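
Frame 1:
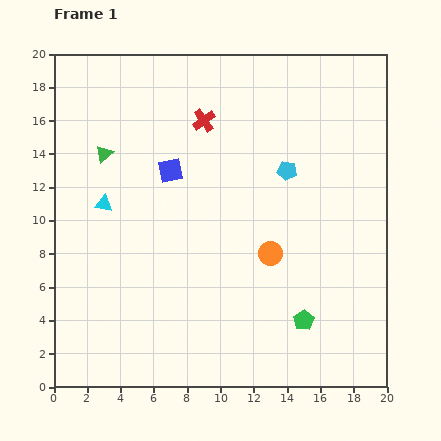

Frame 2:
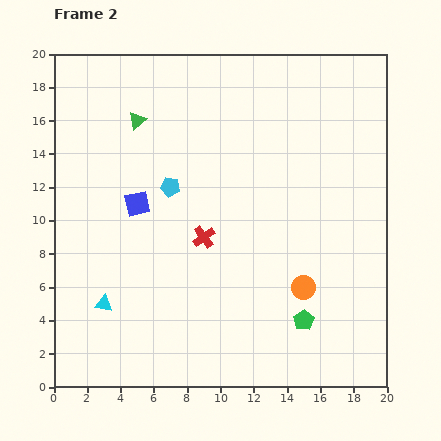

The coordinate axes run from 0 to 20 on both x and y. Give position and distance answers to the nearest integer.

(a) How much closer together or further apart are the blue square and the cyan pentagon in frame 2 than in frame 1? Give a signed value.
-5

Distance in frame 1: 7. Distance in frame 2: 2.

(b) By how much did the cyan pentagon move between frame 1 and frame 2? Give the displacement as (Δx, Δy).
(-7, -1)

The cyan pentagon was at (14, 13) in frame 1 and (7, 12) in frame 2.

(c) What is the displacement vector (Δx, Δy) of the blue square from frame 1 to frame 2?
(-2, -2)

The blue square was at (7, 13) in frame 1 and (5, 11) in frame 2.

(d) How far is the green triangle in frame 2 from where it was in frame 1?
3

The green triangle moved from (3, 14) to (5, 16), a distance of √(2² + 2²) ≈ 3.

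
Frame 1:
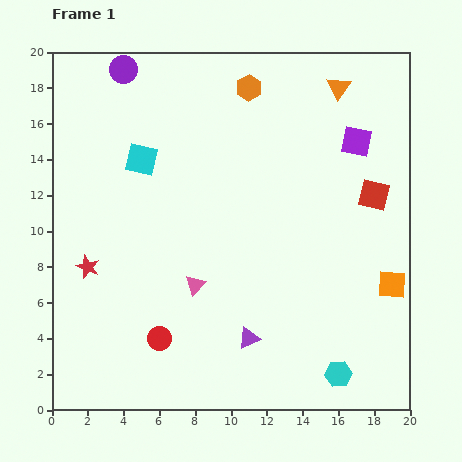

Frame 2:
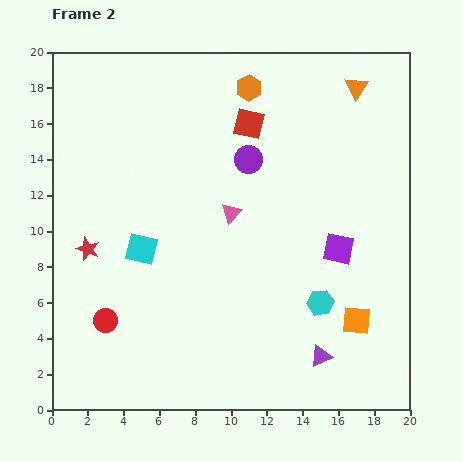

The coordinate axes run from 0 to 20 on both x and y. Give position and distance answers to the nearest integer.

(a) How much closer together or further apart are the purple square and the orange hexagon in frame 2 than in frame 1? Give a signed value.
+3

Distance in frame 1: 7. Distance in frame 2: 10.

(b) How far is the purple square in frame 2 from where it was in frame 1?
6

The purple square moved from (17, 15) to (16, 9), a distance of √(1² + 6²) ≈ 6.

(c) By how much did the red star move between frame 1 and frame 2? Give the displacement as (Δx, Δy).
(0, 1)

The red star was at (2, 8) in frame 1 and (2, 9) in frame 2.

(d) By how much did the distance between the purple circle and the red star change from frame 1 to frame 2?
-1

Distance in frame 1: 11. Distance in frame 2: 10.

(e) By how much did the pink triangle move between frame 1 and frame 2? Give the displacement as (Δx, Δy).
(2, 4)

The pink triangle was at (8, 7) in frame 1 and (10, 11) in frame 2.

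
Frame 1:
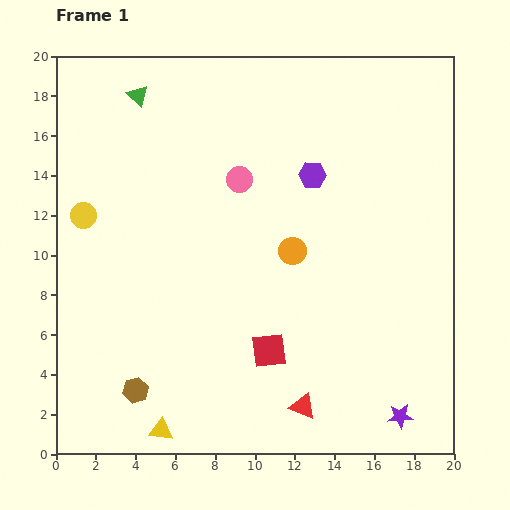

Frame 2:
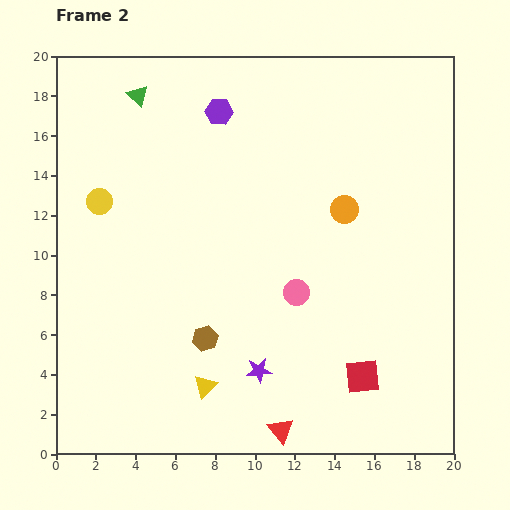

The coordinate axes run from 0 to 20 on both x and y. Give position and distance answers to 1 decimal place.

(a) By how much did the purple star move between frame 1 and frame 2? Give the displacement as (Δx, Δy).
(-7.1, 2.3)

The purple star was at (17.3, 1.9) in frame 1 and (10.2, 4.2) in frame 2.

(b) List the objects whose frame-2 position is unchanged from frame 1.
the green triangle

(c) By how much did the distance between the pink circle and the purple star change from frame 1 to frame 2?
-10.1

Distance in frame 1: 14.4. Distance in frame 2: 4.3.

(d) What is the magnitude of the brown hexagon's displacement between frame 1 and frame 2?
4.4

The brown hexagon moved from (4.0, 3.2) to (7.5, 5.8), a distance of √(3.5² + 2.6²) ≈ 4.4.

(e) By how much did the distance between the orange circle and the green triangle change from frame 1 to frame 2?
+0.9

Distance in frame 1: 11.0. Distance in frame 2: 11.9.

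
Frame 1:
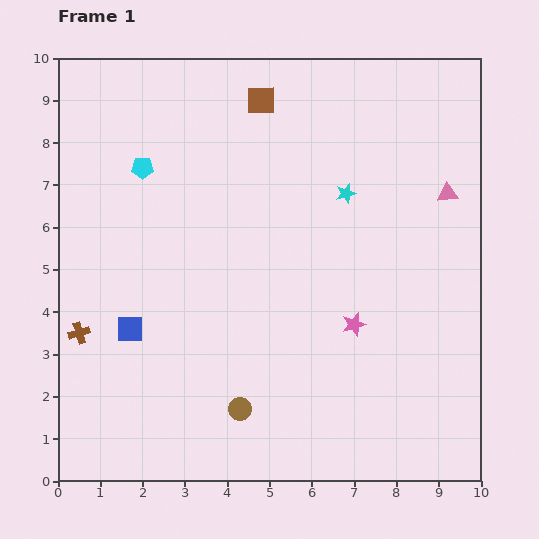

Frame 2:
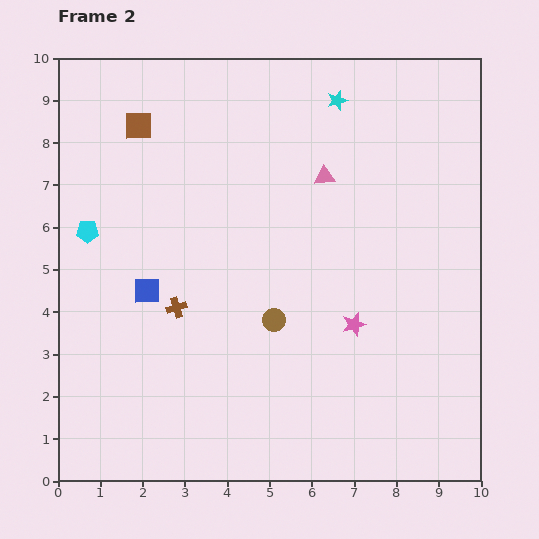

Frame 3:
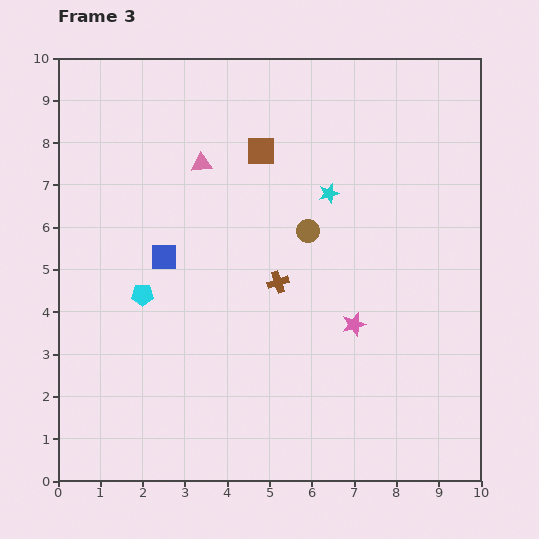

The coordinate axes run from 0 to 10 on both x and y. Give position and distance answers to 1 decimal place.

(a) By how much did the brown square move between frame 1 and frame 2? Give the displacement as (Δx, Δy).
(-2.9, -0.6)

The brown square was at (4.8, 9.0) in frame 1 and (1.9, 8.4) in frame 2.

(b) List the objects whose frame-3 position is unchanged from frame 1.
the pink star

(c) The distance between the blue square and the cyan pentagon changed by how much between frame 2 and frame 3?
-1.0

Distance in frame 2: 2.0. Distance in frame 3: 1.0.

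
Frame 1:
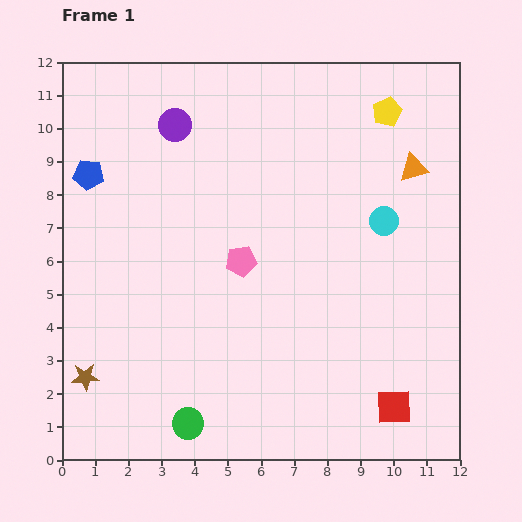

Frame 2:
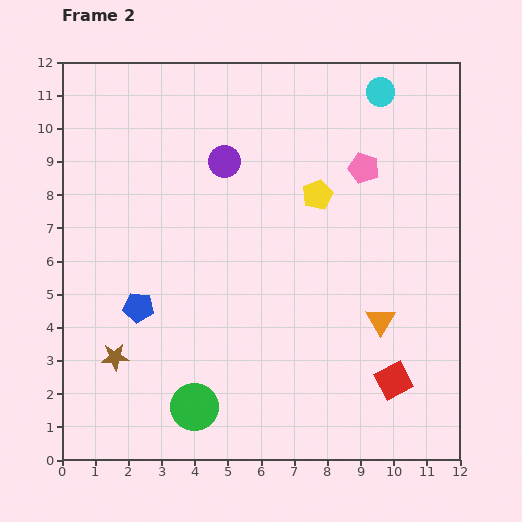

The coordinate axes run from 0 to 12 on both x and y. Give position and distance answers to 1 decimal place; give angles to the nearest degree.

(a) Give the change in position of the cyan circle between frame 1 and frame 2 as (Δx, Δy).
(-0.1, 3.9)

The cyan circle was at (9.7, 7.2) in frame 1 and (9.6, 11.1) in frame 2.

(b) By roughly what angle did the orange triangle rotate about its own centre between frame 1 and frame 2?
44° counter-clockwise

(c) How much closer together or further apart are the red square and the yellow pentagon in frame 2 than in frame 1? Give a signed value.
-2.8

Distance in frame 1: 8.9. Distance in frame 2: 6.1.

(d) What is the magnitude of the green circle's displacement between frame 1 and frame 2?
0.5

The green circle moved from (3.8, 1.1) to (4.0, 1.6), a distance of √(0.2² + 0.5²) ≈ 0.5.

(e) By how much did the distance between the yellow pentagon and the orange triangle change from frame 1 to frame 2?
+2.3

Distance in frame 1: 1.9. Distance in frame 2: 4.2.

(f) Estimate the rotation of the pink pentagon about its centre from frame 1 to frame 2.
27° clockwise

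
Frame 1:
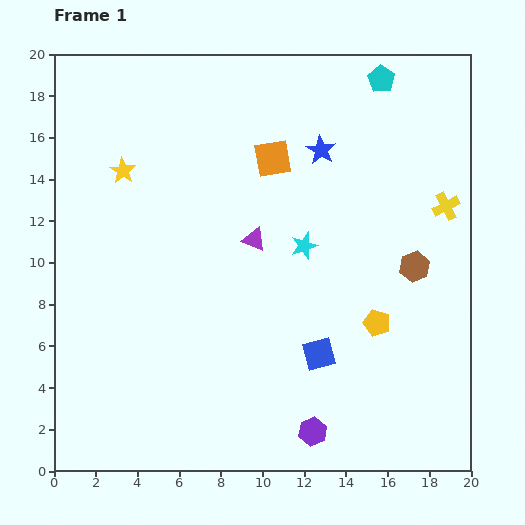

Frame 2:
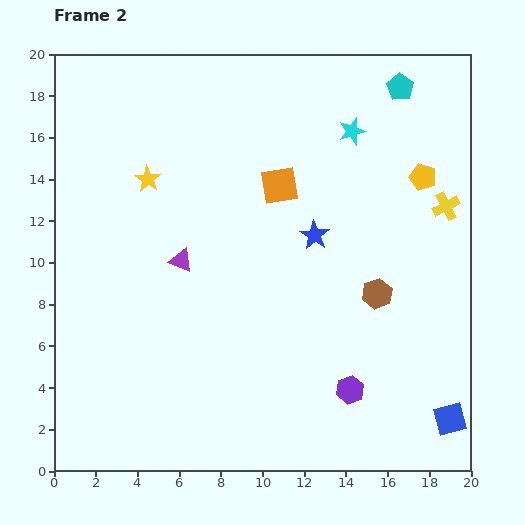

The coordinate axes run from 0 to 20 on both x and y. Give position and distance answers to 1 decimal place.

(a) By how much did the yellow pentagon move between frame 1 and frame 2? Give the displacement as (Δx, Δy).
(2.2, 7.0)

The yellow pentagon was at (15.5, 7.1) in frame 1 and (17.7, 14.1) in frame 2.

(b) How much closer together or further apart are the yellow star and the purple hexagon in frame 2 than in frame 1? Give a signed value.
-1.5

Distance in frame 1: 15.5. Distance in frame 2: 14.0.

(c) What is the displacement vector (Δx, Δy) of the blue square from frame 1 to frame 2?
(6.3, -3.1)

The blue square was at (12.7, 5.6) in frame 1 and (19.0, 2.5) in frame 2.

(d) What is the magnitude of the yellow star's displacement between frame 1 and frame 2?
1.3

The yellow star moved from (3.3, 14.4) to (4.5, 14.0), a distance of √(1.2² + 0.4²) ≈ 1.3.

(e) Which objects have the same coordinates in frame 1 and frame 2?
the yellow cross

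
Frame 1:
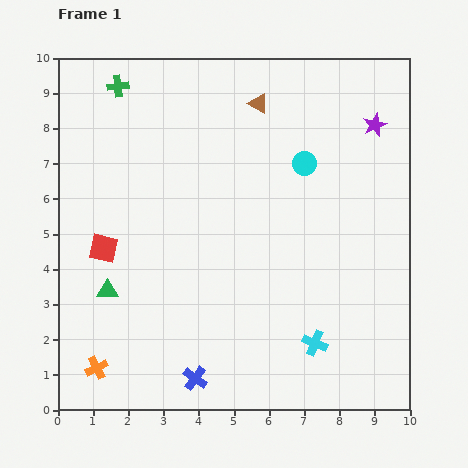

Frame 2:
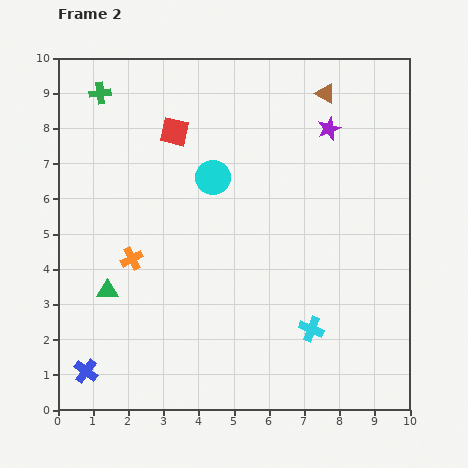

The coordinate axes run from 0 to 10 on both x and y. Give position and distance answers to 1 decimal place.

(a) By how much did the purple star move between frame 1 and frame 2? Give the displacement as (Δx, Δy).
(-1.3, -0.1)

The purple star was at (9.0, 8.1) in frame 1 and (7.7, 8.0) in frame 2.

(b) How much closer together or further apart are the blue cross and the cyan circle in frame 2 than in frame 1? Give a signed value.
-0.2

Distance in frame 1: 6.8. Distance in frame 2: 6.6.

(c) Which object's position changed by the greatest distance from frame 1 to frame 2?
the red square

(moved 3.9; next 3.3)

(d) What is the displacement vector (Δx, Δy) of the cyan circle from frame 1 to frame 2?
(-2.6, -0.4)

The cyan circle was at (7.0, 7.0) in frame 1 and (4.4, 6.6) in frame 2.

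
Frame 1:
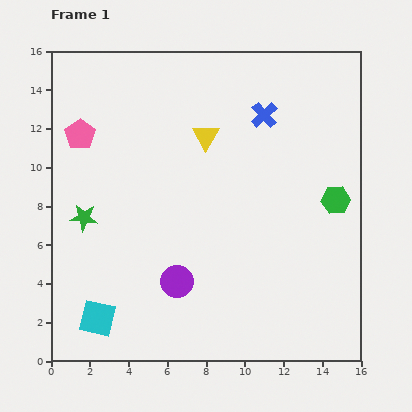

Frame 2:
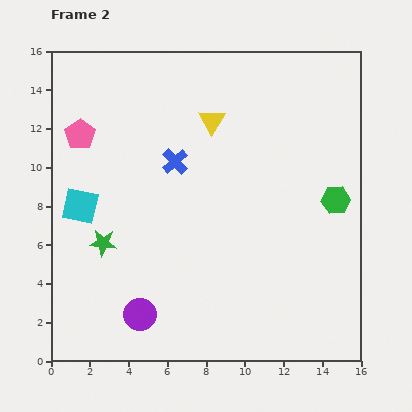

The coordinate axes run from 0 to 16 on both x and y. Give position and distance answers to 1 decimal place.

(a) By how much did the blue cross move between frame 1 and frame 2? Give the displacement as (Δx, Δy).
(-4.6, -2.4)

The blue cross was at (11.0, 12.7) in frame 1 and (6.4, 10.3) in frame 2.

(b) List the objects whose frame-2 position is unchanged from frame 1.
the pink pentagon, the green hexagon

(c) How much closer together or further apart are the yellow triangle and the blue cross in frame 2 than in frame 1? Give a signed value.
-0.4

Distance in frame 1: 3.2. Distance in frame 2: 2.8.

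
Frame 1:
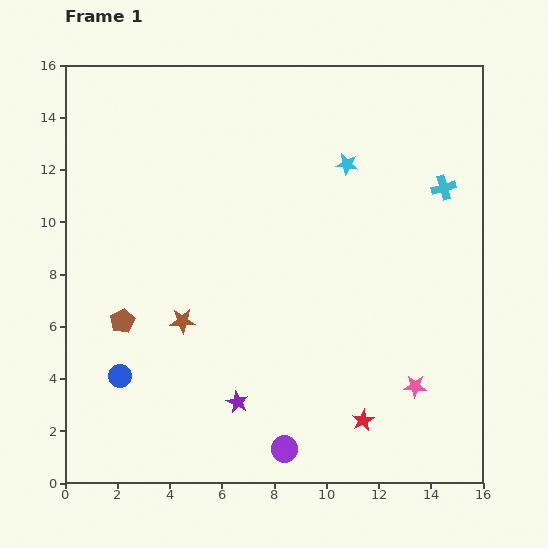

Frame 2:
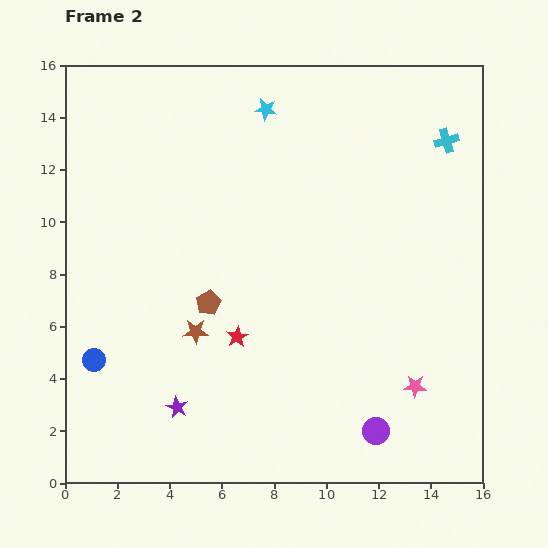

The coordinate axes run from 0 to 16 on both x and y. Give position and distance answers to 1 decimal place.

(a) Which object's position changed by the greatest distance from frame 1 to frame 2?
the red star

(moved 5.8; next 3.7)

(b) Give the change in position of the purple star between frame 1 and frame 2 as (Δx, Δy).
(-2.3, -0.2)

The purple star was at (6.6, 3.1) in frame 1 and (4.3, 2.9) in frame 2.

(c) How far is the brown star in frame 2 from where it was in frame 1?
0.6

The brown star moved from (4.5, 6.2) to (5.0, 5.8), a distance of √(0.5² + 0.4²) ≈ 0.6.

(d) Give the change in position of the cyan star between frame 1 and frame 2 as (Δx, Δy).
(-3.1, 2.1)

The cyan star was at (10.8, 12.2) in frame 1 and (7.7, 14.3) in frame 2.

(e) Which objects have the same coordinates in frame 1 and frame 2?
the pink star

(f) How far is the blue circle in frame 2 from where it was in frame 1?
1.2

The blue circle moved from (2.1, 4.1) to (1.1, 4.7), a distance of √(1.0² + 0.6²) ≈ 1.2.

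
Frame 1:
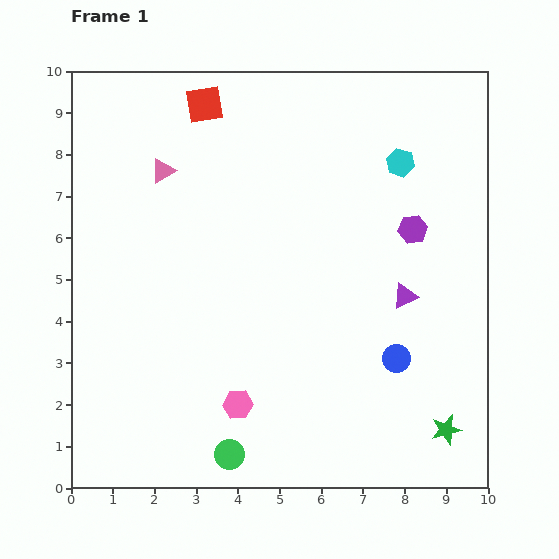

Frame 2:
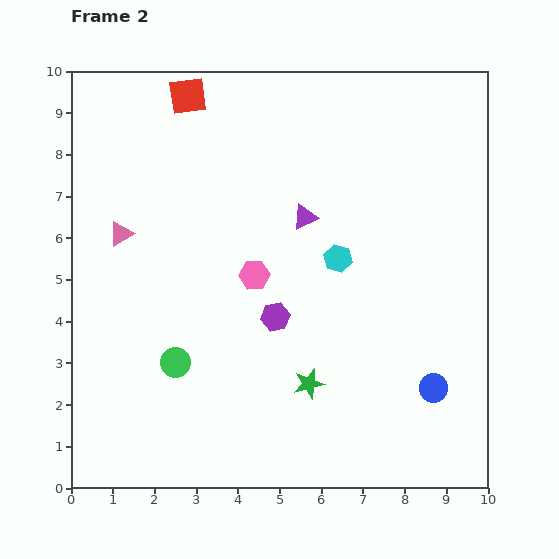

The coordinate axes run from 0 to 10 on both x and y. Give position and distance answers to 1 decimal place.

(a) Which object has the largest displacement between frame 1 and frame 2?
the purple hexagon

(moved 3.9; next 3.5)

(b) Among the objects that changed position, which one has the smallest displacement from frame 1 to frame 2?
the red square

(moved 0.4)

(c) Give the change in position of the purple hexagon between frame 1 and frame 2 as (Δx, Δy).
(-3.3, -2.1)

The purple hexagon was at (8.2, 6.2) in frame 1 and (4.9, 4.1) in frame 2.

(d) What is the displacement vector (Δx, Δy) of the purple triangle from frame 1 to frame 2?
(-2.4, 1.9)

The purple triangle was at (8.0, 4.6) in frame 1 and (5.6, 6.5) in frame 2.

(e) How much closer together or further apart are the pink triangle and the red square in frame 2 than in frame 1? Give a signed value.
+1.8

Distance in frame 1: 1.9. Distance in frame 2: 3.7.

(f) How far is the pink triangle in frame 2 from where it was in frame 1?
1.8

The pink triangle moved from (2.2, 7.6) to (1.2, 6.1), a distance of √(1.0² + 1.5²) ≈ 1.8.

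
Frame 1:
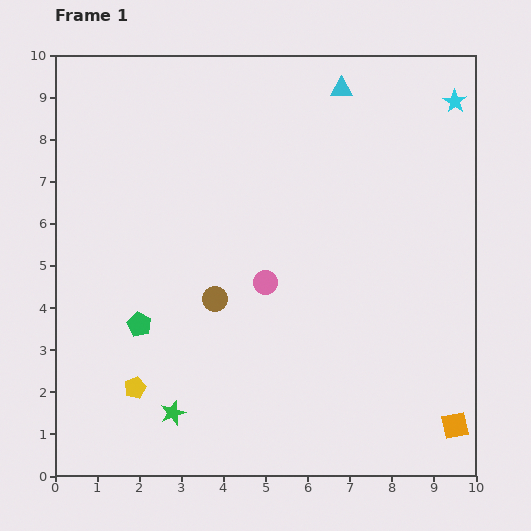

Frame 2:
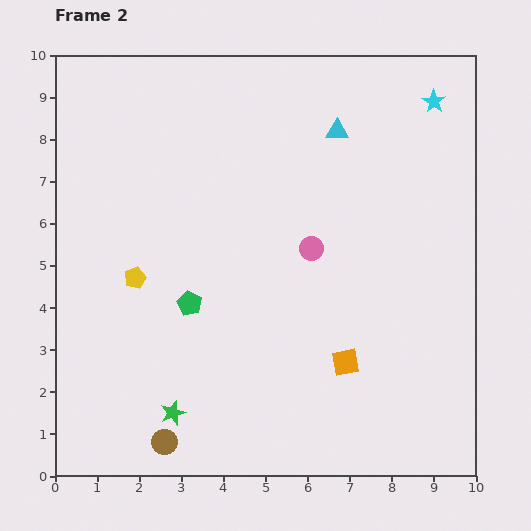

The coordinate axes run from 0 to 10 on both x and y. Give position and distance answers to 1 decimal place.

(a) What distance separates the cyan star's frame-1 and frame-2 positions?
0.5

The cyan star moved from (9.5, 8.9) to (9.0, 8.9), a distance of √(0.5² + 0.0²) ≈ 0.5.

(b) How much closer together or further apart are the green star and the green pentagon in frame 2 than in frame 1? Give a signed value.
+0.4

Distance in frame 1: 2.2. Distance in frame 2: 2.6.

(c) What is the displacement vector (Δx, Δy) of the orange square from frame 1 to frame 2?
(-2.6, 1.5)

The orange square was at (9.5, 1.2) in frame 1 and (6.9, 2.7) in frame 2.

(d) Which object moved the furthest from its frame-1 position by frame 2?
the brown circle

(moved 3.6; next 3.0)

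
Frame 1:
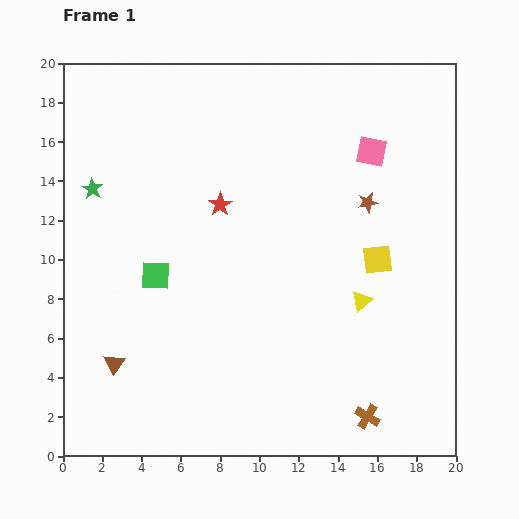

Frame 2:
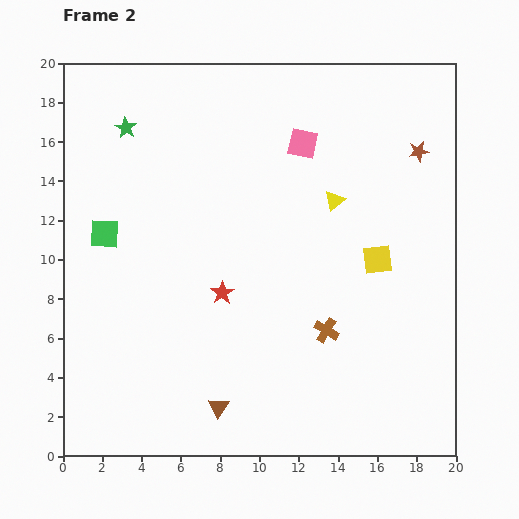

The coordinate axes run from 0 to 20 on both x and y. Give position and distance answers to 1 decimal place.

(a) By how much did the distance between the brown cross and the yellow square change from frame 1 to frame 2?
-3.6

Distance in frame 1: 8.0. Distance in frame 2: 4.4.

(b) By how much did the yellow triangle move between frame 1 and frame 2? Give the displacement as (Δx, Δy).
(-1.4, 5.1)

The yellow triangle was at (15.2, 7.9) in frame 1 and (13.8, 13.0) in frame 2.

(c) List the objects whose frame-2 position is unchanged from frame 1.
the yellow square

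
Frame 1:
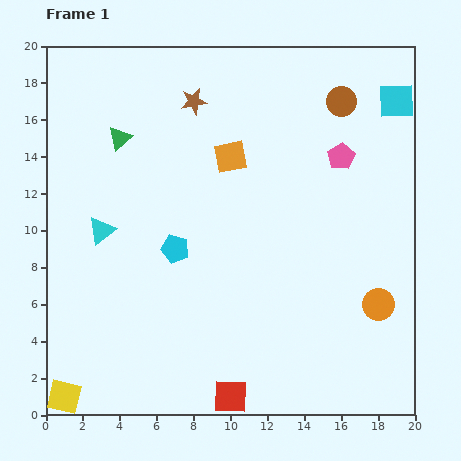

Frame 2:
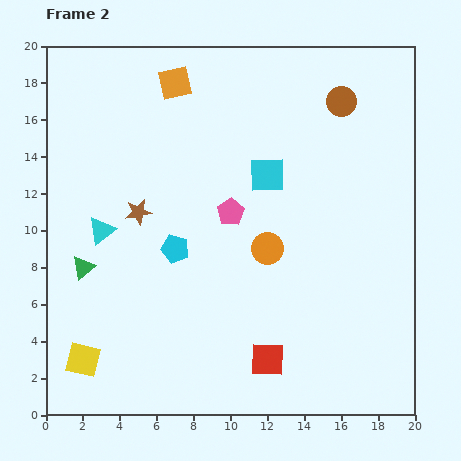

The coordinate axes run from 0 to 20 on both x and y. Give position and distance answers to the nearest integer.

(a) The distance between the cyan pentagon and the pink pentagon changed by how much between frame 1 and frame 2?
-6

Distance in frame 1: 10. Distance in frame 2: 4.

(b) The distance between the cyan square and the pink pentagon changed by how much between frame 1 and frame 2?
-1

Distance in frame 1: 4. Distance in frame 2: 3.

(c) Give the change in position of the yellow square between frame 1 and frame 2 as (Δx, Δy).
(1, 2)

The yellow square was at (1, 1) in frame 1 and (2, 3) in frame 2.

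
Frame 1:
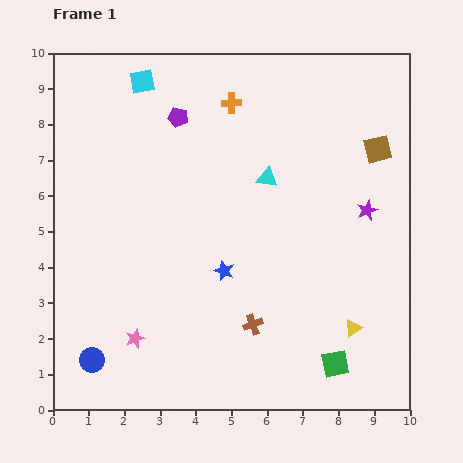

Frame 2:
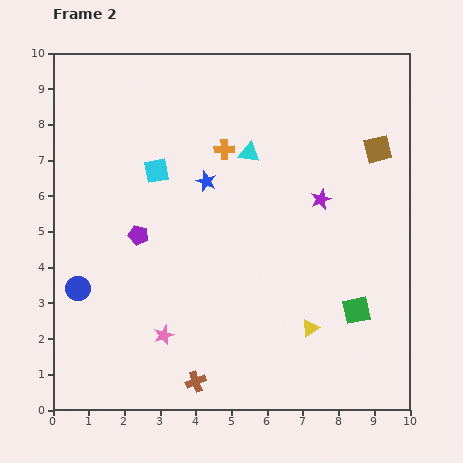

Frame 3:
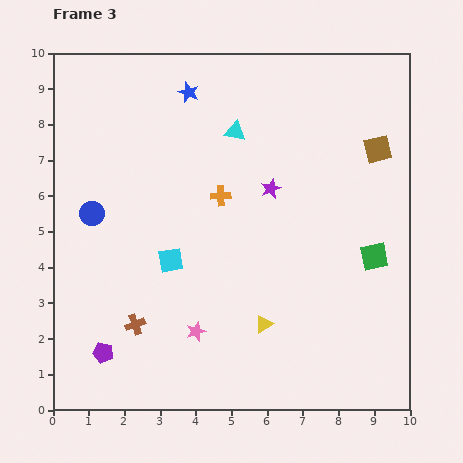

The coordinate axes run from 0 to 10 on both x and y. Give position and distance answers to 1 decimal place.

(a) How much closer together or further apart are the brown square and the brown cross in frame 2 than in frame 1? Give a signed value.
+2.3

Distance in frame 1: 6.0. Distance in frame 2: 8.3.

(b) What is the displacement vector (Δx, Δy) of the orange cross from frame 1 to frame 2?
(-0.2, -1.3)

The orange cross was at (5.0, 8.6) in frame 1 and (4.8, 7.3) in frame 2.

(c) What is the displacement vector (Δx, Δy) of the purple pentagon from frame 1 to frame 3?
(-2.1, -6.6)

The purple pentagon was at (3.5, 8.2) in frame 1 and (1.4, 1.6) in frame 3.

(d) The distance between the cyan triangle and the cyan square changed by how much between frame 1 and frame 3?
-0.4

Distance in frame 1: 4.4. Distance in frame 3: 4.0.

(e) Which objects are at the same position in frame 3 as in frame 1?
the brown square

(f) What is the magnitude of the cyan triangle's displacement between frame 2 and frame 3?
0.7

The cyan triangle moved from (5.5, 7.2) to (5.1, 7.8), a distance of √(0.4² + 0.6²) ≈ 0.7.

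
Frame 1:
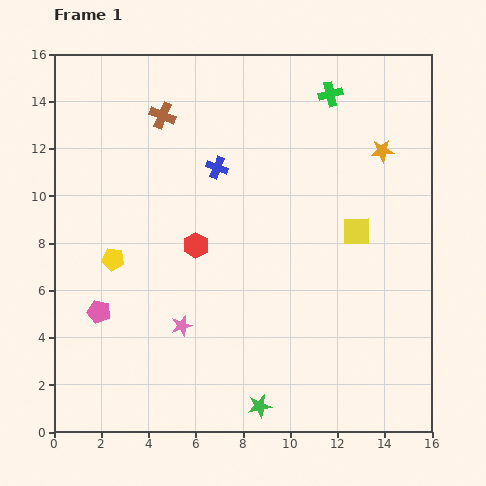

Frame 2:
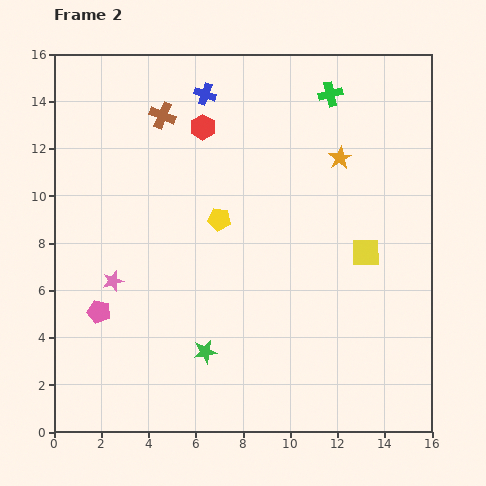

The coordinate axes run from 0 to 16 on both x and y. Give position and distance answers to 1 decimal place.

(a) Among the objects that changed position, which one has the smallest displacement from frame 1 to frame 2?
the yellow square

(moved 1.0)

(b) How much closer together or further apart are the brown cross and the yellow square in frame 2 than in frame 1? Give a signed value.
+0.8

Distance in frame 1: 9.6. Distance in frame 2: 10.4.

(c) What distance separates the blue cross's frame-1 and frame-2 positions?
3.1

The blue cross moved from (6.9, 11.2) to (6.4, 14.3), a distance of √(0.5² + 3.1²) ≈ 3.1.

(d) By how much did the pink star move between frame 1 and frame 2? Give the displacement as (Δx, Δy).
(-2.9, 1.9)

The pink star was at (5.4, 4.5) in frame 1 and (2.5, 6.4) in frame 2.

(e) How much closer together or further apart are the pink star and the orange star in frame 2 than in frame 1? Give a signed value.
-0.4

Distance in frame 1: 11.3. Distance in frame 2: 10.9.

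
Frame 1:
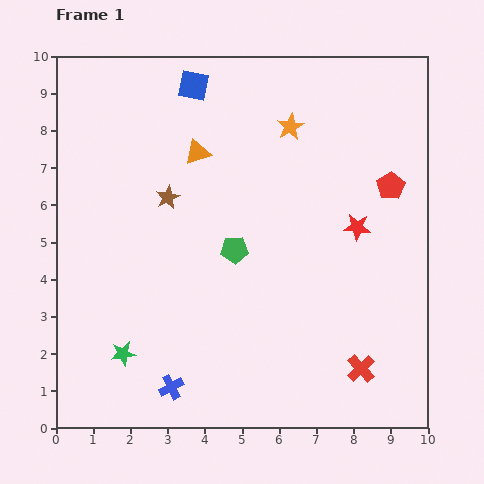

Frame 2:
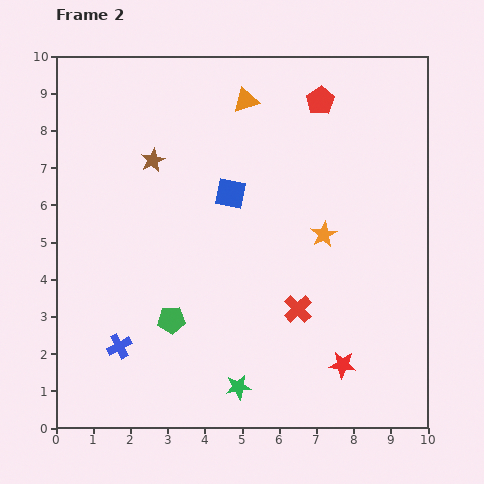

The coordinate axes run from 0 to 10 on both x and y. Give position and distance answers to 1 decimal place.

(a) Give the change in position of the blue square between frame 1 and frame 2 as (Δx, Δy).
(1.0, -2.9)

The blue square was at (3.7, 9.2) in frame 1 and (4.7, 6.3) in frame 2.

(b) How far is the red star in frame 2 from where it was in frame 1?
3.7

The red star moved from (8.1, 5.4) to (7.7, 1.7), a distance of √(0.4² + 3.7²) ≈ 3.7.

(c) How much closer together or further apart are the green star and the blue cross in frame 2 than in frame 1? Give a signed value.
+1.8

Distance in frame 1: 1.6. Distance in frame 2: 3.4.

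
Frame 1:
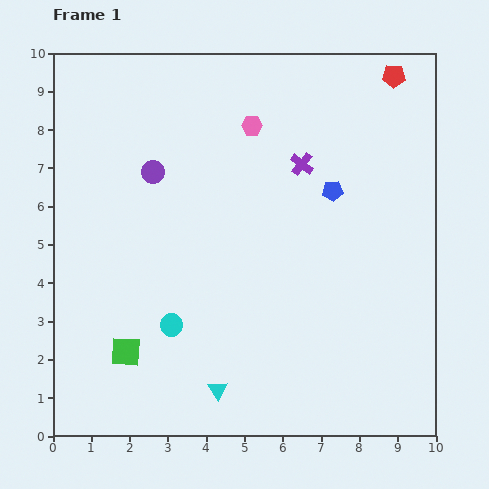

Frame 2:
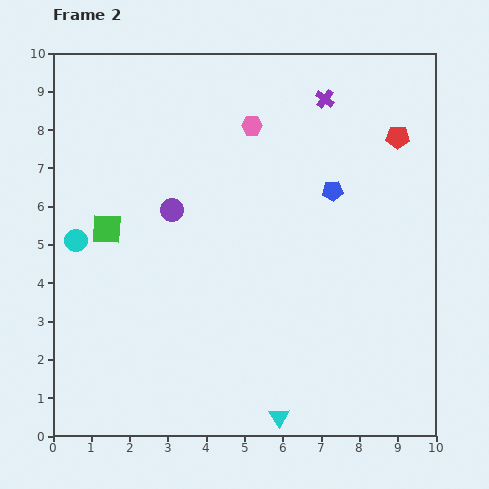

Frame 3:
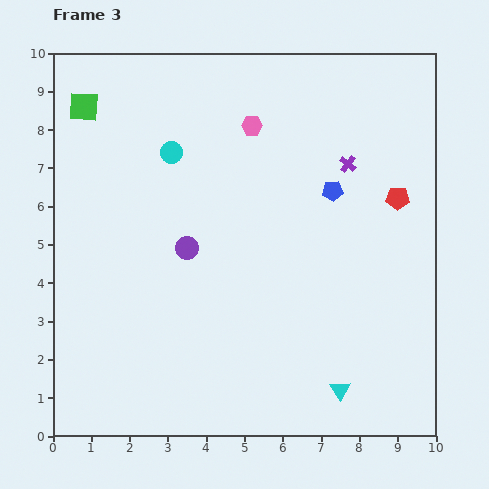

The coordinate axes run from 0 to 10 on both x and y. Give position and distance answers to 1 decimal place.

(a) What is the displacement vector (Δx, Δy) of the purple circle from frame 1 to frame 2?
(0.5, -1.0)

The purple circle was at (2.6, 6.9) in frame 1 and (3.1, 5.9) in frame 2.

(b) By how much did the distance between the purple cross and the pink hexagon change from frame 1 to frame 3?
+1.1

Distance in frame 1: 1.6. Distance in frame 3: 2.7.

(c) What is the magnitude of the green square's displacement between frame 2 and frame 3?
3.3

The green square moved from (1.4, 5.4) to (0.8, 8.6), a distance of √(0.6² + 3.2²) ≈ 3.3.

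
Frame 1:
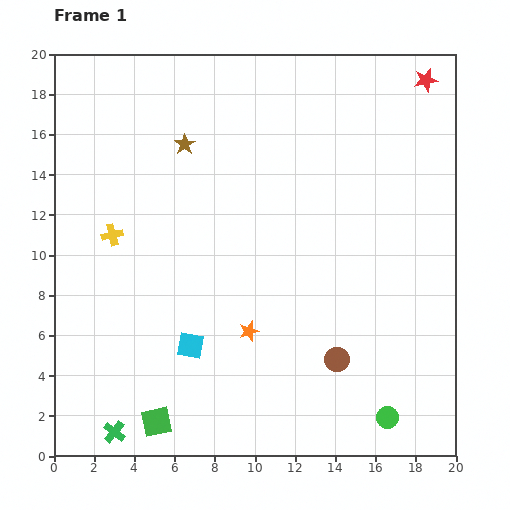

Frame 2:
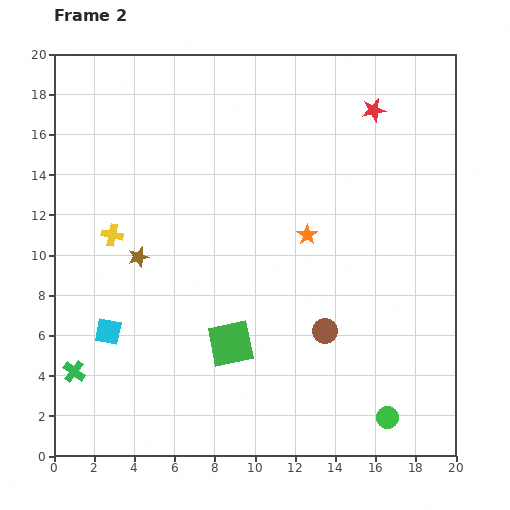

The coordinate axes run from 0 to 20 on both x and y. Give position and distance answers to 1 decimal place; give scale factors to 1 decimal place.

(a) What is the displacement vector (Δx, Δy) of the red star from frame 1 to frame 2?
(-2.6, -1.5)

The red star was at (18.5, 18.7) in frame 1 and (15.9, 17.2) in frame 2.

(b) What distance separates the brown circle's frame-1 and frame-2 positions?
1.5

The brown circle moved from (14.1, 4.8) to (13.5, 6.2), a distance of √(0.6² + 1.4²) ≈ 1.5.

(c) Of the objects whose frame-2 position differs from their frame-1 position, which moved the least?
the brown circle

(moved 1.5)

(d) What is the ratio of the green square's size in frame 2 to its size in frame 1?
1.5×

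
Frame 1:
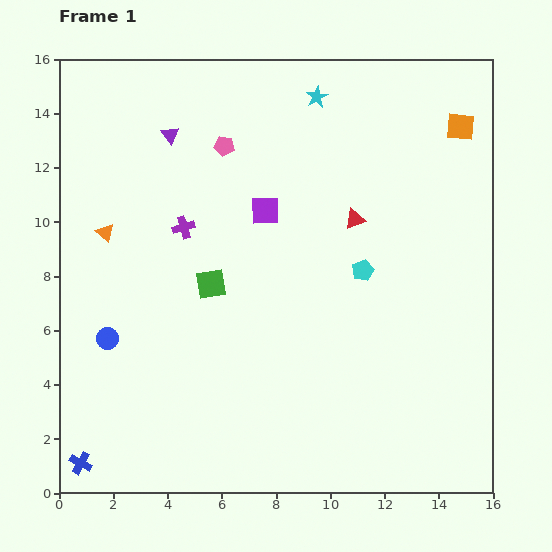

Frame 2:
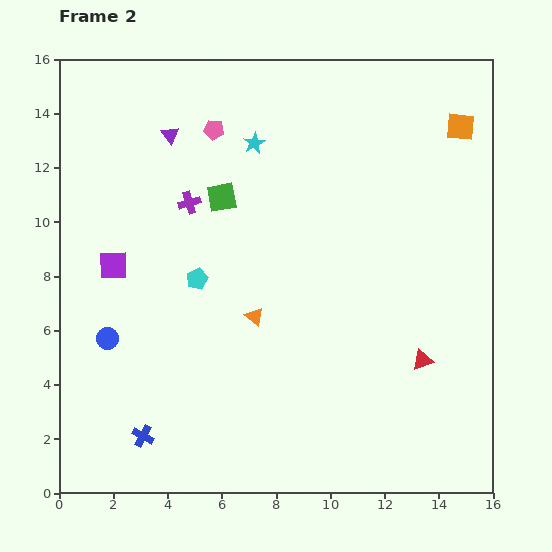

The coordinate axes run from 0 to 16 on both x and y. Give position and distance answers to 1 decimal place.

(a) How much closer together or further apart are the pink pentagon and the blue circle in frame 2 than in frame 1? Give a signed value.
+0.3

Distance in frame 1: 8.3. Distance in frame 2: 8.6.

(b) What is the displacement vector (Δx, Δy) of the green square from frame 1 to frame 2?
(0.4, 3.2)

The green square was at (5.6, 7.7) in frame 1 and (6.0, 10.9) in frame 2.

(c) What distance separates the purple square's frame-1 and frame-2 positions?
5.9

The purple square moved from (7.6, 10.4) to (2.0, 8.4), a distance of √(5.6² + 2.0²) ≈ 5.9.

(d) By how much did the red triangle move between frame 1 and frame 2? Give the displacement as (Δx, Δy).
(2.5, -5.2)

The red triangle was at (10.9, 10.1) in frame 1 and (13.4, 4.9) in frame 2.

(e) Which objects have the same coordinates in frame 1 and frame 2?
the blue circle, the purple triangle, the orange square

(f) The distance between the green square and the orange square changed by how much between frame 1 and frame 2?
-1.7

Distance in frame 1: 10.9. Distance in frame 2: 9.2.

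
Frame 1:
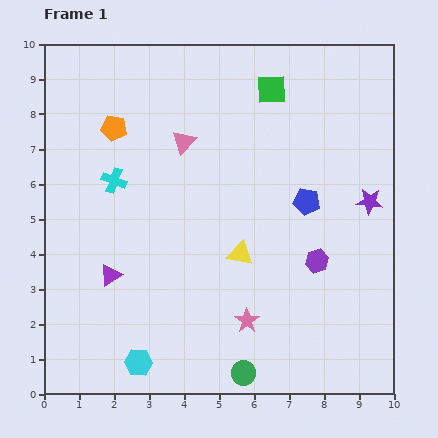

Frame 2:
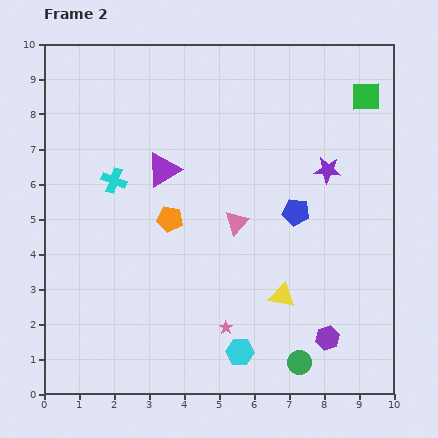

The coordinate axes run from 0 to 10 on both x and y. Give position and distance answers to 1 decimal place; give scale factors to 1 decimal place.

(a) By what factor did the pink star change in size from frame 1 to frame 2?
0.6×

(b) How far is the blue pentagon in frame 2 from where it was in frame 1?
0.4

The blue pentagon moved from (7.5, 5.5) to (7.2, 5.2), a distance of √(0.3² + 0.3²) ≈ 0.4.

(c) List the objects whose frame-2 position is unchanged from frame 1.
the cyan cross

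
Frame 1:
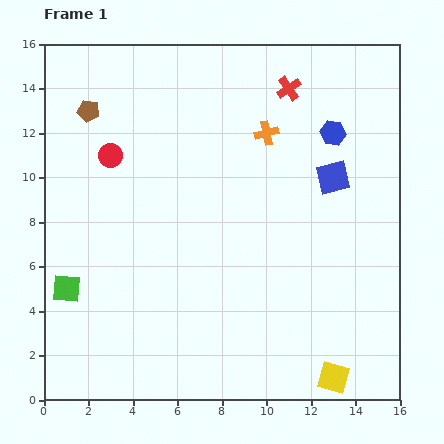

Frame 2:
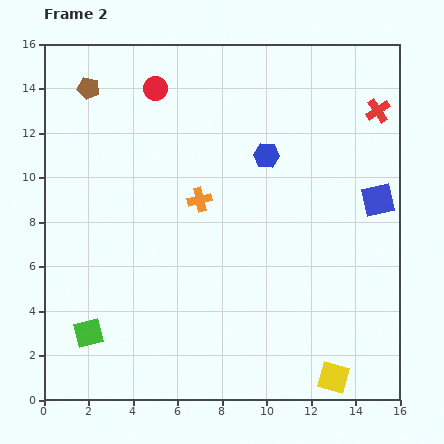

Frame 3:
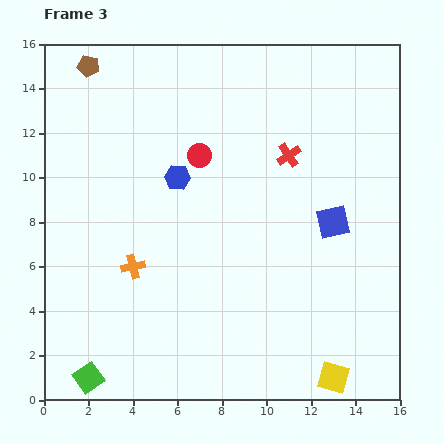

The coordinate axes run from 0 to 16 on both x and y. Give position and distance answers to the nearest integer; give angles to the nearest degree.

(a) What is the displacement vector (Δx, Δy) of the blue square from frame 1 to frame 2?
(2, -1)

The blue square was at (13, 10) in frame 1 and (15, 9) in frame 2.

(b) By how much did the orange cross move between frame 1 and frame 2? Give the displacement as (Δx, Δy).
(-3, -3)

The orange cross was at (10, 12) in frame 1 and (7, 9) in frame 2.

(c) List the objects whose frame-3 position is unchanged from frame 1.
the yellow square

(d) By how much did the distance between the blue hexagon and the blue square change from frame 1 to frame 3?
+5

Distance in frame 1: 2. Distance in frame 3: 7.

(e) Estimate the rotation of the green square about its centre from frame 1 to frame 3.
39° counter-clockwise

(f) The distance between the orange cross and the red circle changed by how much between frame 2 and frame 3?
+1

Distance in frame 2: 5. Distance in frame 3: 6.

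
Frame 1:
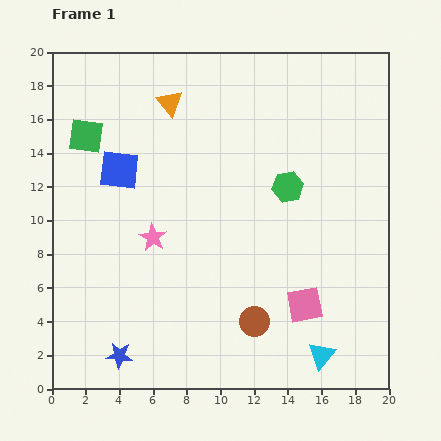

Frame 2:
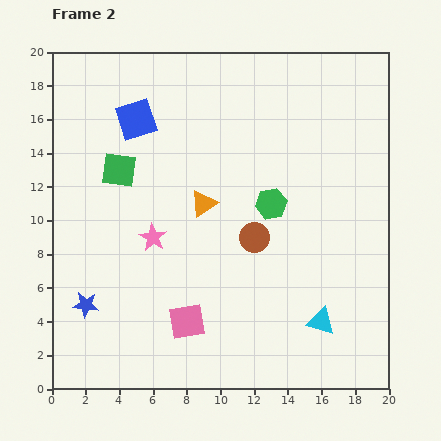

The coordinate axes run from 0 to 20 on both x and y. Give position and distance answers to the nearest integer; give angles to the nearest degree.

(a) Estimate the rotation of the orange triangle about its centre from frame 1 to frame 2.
36° clockwise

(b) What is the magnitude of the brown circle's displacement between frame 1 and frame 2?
5

The brown circle moved from (12, 4) to (12, 9), a distance of √(0² + 5²) ≈ 5.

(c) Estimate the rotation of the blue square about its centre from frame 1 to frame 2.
24° counter-clockwise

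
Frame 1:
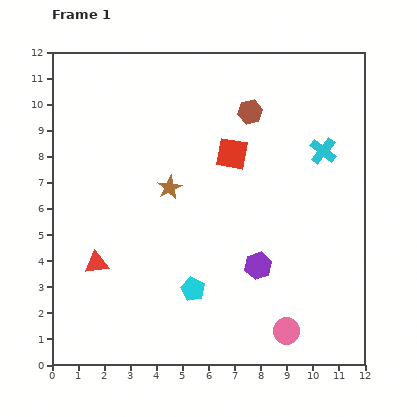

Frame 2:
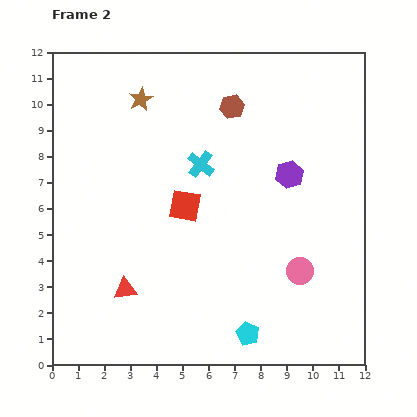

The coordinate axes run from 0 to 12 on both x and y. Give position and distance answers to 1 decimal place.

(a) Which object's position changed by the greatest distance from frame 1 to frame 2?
the cyan cross

(moved 4.7; next 3.7)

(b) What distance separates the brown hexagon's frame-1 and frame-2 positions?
0.7

The brown hexagon moved from (7.6, 9.7) to (6.9, 9.9), a distance of √(0.7² + 0.2²) ≈ 0.7.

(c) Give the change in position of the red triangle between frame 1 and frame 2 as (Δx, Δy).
(1.1, -1.0)

The red triangle was at (1.7, 3.9) in frame 1 and (2.8, 2.9) in frame 2.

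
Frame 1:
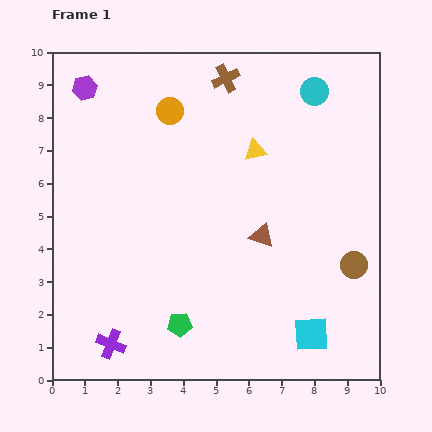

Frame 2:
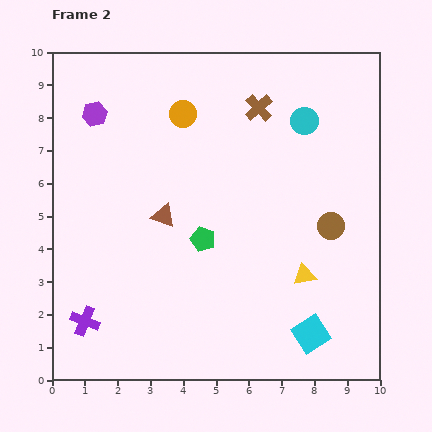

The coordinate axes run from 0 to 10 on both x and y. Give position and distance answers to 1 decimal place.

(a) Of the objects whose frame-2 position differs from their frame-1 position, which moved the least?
the orange circle

(moved 0.4)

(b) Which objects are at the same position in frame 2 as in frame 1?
the cyan square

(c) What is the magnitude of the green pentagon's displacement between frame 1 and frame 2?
2.7

The green pentagon moved from (3.9, 1.7) to (4.6, 4.3), a distance of √(0.7² + 2.6²) ≈ 2.7.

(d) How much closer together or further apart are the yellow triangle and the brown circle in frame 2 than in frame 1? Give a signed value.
-2.9

Distance in frame 1: 4.6. Distance in frame 2: 1.7.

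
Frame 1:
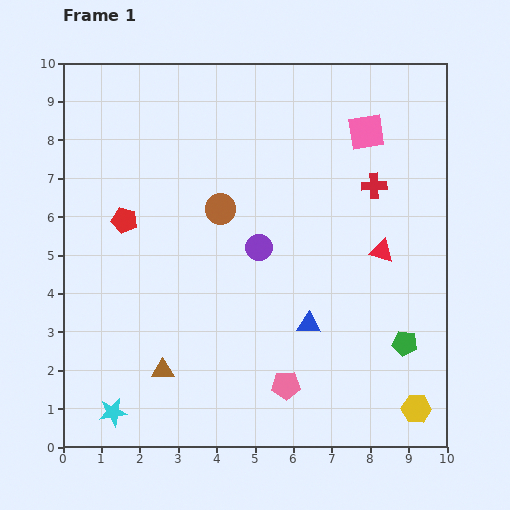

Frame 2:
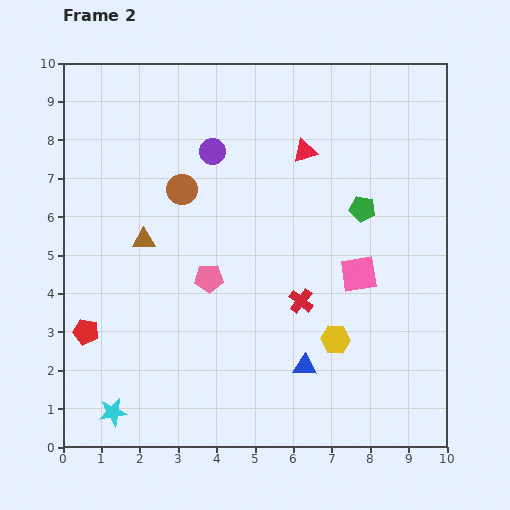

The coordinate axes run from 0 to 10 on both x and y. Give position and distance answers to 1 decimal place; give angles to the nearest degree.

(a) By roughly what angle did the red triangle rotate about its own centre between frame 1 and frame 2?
32° counter-clockwise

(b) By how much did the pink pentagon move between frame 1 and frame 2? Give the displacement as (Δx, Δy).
(-2.0, 2.8)

The pink pentagon was at (5.8, 1.6) in frame 1 and (3.8, 4.4) in frame 2.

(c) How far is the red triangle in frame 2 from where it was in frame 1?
3.3

The red triangle moved from (8.3, 5.1) to (6.3, 7.7), a distance of √(2.0² + 2.6²) ≈ 3.3.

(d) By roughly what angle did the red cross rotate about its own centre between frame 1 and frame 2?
39° clockwise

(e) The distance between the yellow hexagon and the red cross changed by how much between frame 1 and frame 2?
-4.6

Distance in frame 1: 5.9. Distance in frame 2: 1.3.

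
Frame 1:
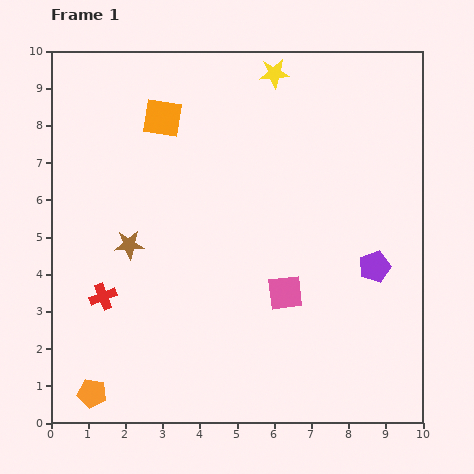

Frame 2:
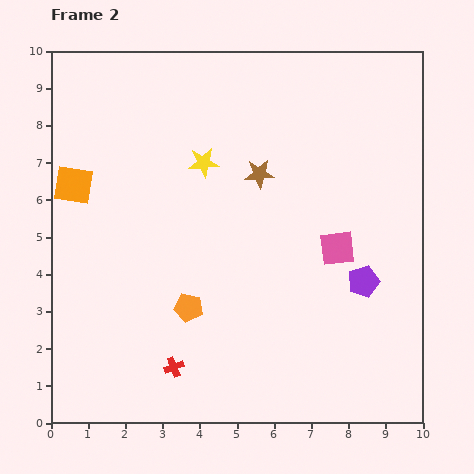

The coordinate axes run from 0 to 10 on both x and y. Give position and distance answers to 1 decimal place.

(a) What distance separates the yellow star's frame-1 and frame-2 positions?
3.1

The yellow star moved from (6.0, 9.4) to (4.1, 7.0), a distance of √(1.9² + 2.4²) ≈ 3.1.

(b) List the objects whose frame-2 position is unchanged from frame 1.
none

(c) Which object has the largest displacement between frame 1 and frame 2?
the brown star

(moved 4.0; next 3.5)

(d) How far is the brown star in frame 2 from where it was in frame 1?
4.0

The brown star moved from (2.1, 4.8) to (5.6, 6.7), a distance of √(3.5² + 1.9²) ≈ 4.0.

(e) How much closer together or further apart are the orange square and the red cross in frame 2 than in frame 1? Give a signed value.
+0.5

Distance in frame 1: 5.1. Distance in frame 2: 5.6.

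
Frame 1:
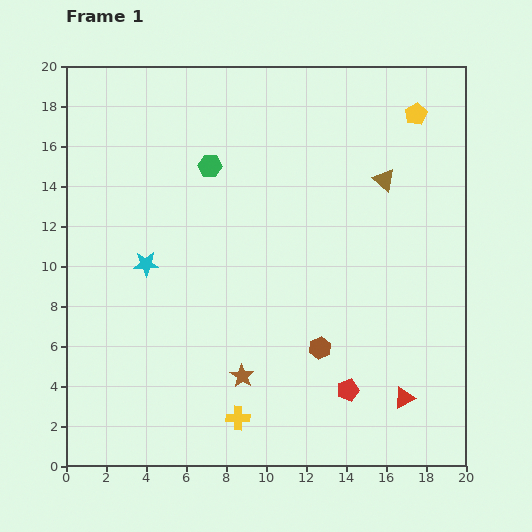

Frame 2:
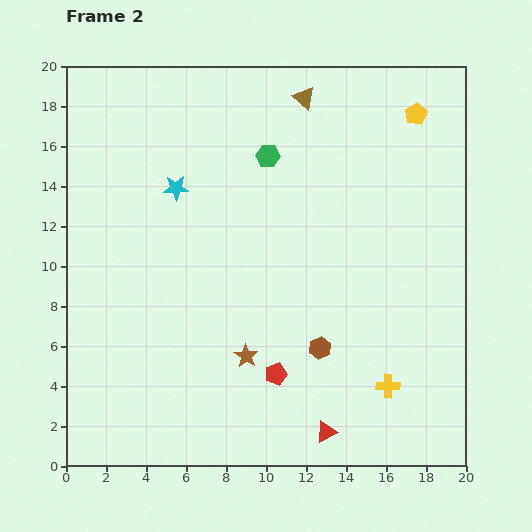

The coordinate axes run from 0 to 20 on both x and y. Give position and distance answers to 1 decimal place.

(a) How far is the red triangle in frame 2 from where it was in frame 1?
4.3

The red triangle moved from (16.9, 3.4) to (13.0, 1.7), a distance of √(3.9² + 1.7²) ≈ 4.3.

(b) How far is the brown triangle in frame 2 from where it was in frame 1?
5.7

The brown triangle moved from (15.9, 14.3) to (11.9, 18.4), a distance of √(4.0² + 4.1²) ≈ 5.7.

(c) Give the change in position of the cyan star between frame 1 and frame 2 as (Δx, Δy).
(1.5, 3.8)

The cyan star was at (4.0, 10.1) in frame 1 and (5.5, 13.9) in frame 2.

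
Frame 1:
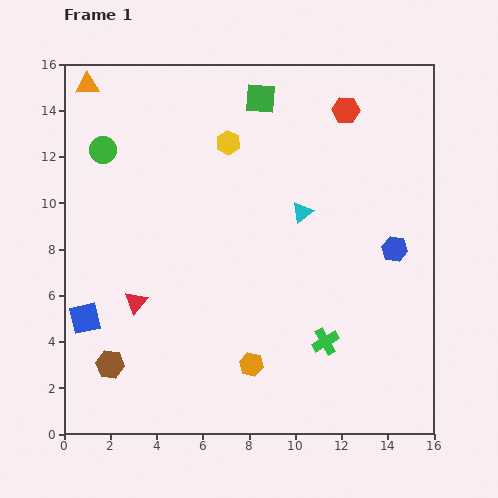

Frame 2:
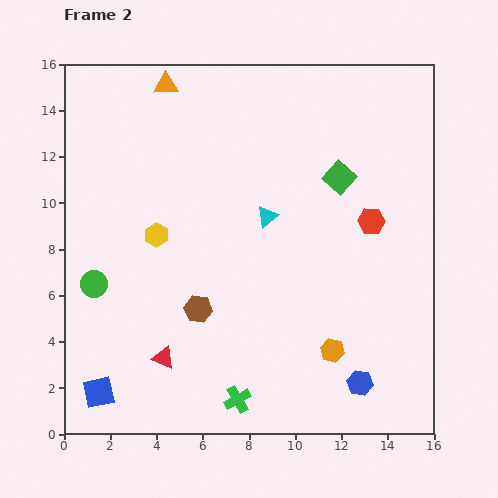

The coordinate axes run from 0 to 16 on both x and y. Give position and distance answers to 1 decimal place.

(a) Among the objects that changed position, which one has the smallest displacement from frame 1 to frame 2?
the cyan triangle

(moved 1.5)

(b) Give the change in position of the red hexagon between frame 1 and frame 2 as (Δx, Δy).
(1.1, -4.8)

The red hexagon was at (12.2, 14.0) in frame 1 and (13.3, 9.2) in frame 2.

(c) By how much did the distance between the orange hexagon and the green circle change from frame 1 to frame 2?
-0.6

Distance in frame 1: 11.3. Distance in frame 2: 10.7.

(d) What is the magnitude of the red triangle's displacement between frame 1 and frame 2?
2.7

The red triangle moved from (3.1, 5.7) to (4.3, 3.3), a distance of √(1.2² + 2.4²) ≈ 2.7.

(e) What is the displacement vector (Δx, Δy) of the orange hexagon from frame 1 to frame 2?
(3.5, 0.6)

The orange hexagon was at (8.1, 3.0) in frame 1 and (11.6, 3.6) in frame 2.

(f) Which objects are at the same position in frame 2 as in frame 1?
none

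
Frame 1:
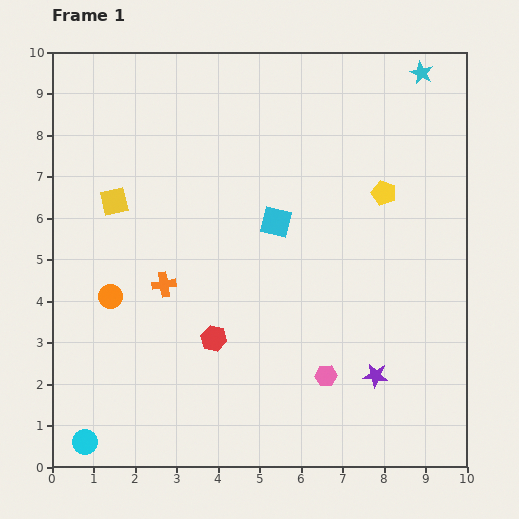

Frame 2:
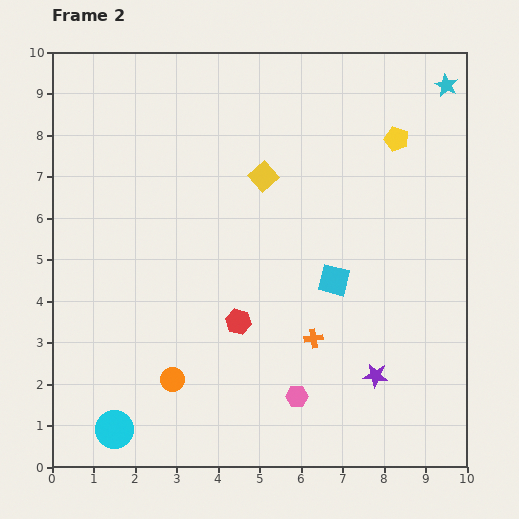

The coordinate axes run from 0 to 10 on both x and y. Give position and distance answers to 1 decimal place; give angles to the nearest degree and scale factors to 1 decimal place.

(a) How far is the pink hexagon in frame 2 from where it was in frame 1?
0.9

The pink hexagon moved from (6.6, 2.2) to (5.9, 1.7), a distance of √(0.7² + 0.5²) ≈ 0.9.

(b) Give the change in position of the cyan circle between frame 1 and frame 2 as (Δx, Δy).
(0.7, 0.3)

The cyan circle was at (0.8, 0.6) in frame 1 and (1.5, 0.9) in frame 2.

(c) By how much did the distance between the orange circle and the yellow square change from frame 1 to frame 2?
+3.1

Distance in frame 1: 2.3. Distance in frame 2: 5.4.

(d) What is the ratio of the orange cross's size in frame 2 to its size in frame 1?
0.8×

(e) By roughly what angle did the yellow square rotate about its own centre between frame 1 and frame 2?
28° counter-clockwise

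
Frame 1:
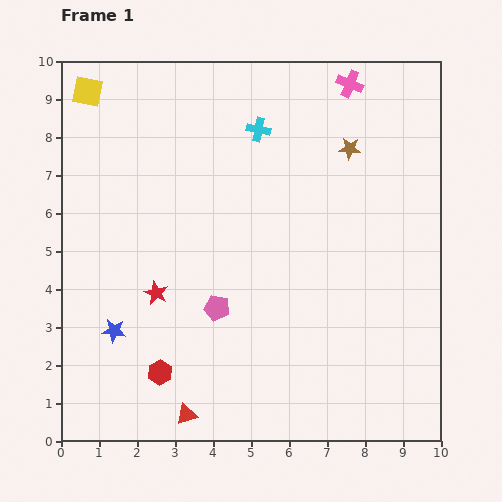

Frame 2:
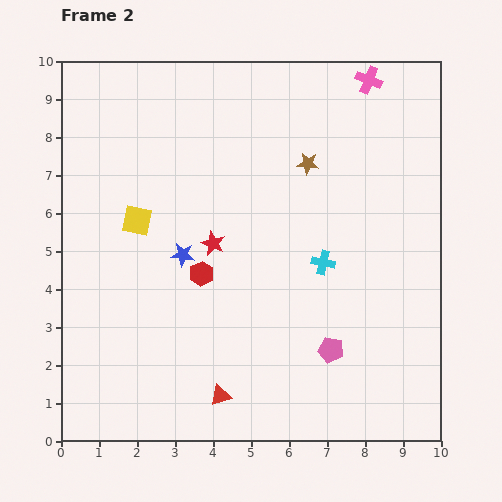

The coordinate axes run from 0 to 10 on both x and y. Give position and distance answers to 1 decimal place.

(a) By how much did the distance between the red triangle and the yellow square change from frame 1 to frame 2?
-3.8

Distance in frame 1: 8.9. Distance in frame 2: 5.1.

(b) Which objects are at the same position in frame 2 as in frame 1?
none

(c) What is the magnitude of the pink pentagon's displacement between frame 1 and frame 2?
3.2

The pink pentagon moved from (4.1, 3.5) to (7.1, 2.4), a distance of √(3.0² + 1.1²) ≈ 3.2.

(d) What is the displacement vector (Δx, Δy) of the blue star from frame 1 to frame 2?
(1.8, 2.0)

The blue star was at (1.4, 2.9) in frame 1 and (3.2, 4.9) in frame 2.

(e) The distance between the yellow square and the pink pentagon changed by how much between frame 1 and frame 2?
-0.5

Distance in frame 1: 6.6. Distance in frame 2: 6.1.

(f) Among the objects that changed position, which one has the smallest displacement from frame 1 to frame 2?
the pink cross

(moved 0.5)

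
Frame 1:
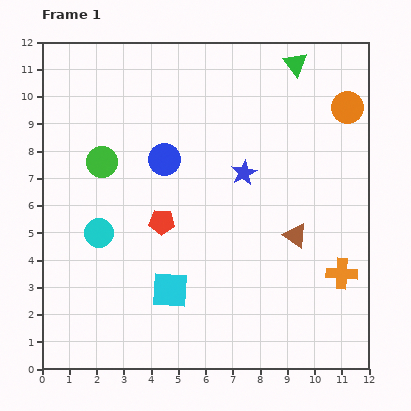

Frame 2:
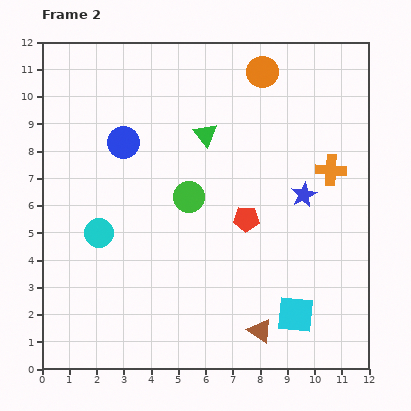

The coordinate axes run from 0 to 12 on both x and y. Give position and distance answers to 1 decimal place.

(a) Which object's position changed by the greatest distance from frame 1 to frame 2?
the cyan square

(moved 4.7; next 4.2)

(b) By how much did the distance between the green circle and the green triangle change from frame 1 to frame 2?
-5.6

Distance in frame 1: 8.0. Distance in frame 2: 2.4.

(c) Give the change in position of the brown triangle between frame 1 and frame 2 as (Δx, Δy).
(-1.3, -3.5)

The brown triangle was at (9.3, 4.9) in frame 1 and (8.0, 1.4) in frame 2.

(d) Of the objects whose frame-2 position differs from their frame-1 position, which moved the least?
the blue circle

(moved 1.6)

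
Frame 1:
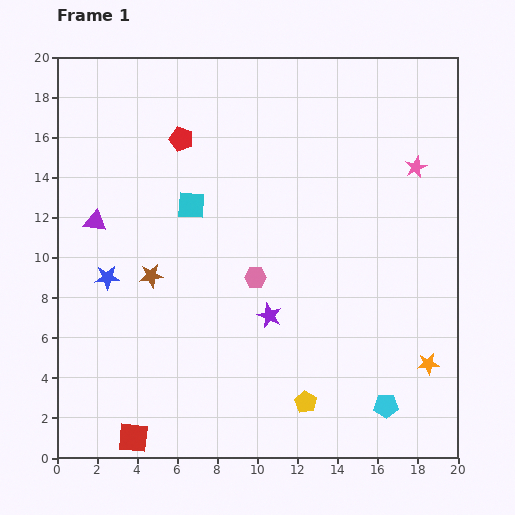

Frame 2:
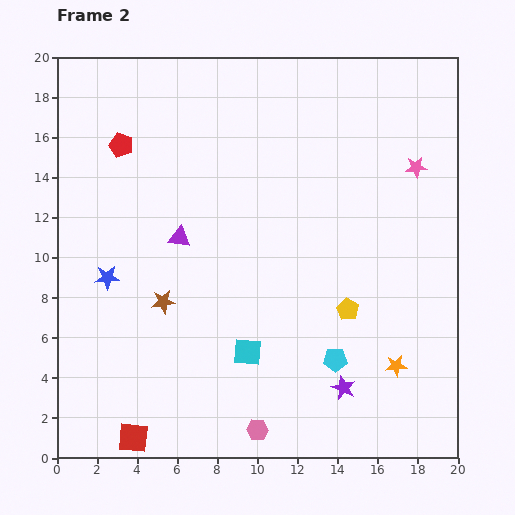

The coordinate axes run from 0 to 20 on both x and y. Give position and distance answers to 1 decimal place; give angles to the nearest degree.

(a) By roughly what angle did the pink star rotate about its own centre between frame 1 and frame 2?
19° clockwise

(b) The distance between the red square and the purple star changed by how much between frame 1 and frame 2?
+1.7

Distance in frame 1: 9.1. Distance in frame 2: 10.8.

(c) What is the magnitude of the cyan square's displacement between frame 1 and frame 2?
7.8

The cyan square moved from (6.7, 12.6) to (9.5, 5.3), a distance of √(2.8² + 7.3²) ≈ 7.8.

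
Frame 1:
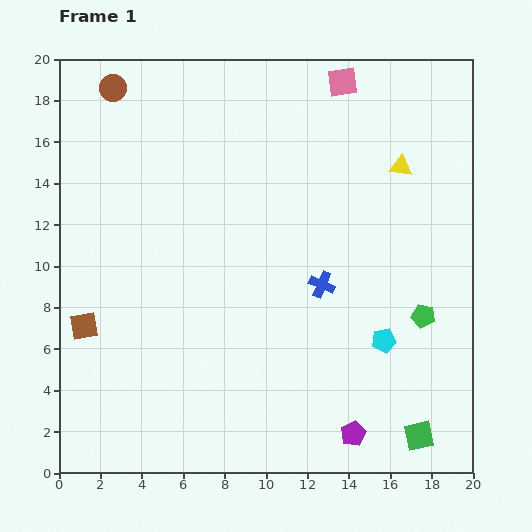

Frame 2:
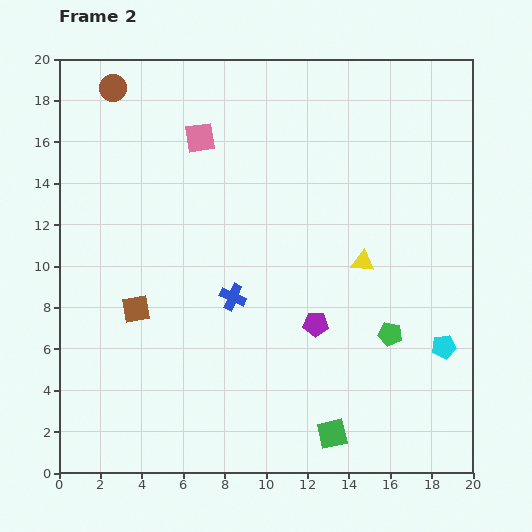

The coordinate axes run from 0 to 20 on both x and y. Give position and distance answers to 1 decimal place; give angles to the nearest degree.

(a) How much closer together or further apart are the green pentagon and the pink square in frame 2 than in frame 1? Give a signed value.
+1.2

Distance in frame 1: 12.0. Distance in frame 2: 13.2.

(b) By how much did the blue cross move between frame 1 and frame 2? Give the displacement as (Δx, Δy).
(-4.3, -0.6)

The blue cross was at (12.7, 9.1) in frame 1 and (8.4, 8.5) in frame 2.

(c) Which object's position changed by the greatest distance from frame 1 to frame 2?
the pink square

(moved 7.4; next 5.6)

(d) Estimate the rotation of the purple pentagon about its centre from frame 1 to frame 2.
28° clockwise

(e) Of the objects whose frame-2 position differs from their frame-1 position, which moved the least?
the green pentagon

(moved 1.8)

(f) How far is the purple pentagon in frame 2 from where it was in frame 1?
5.6

The purple pentagon moved from (14.2, 1.9) to (12.4, 7.2), a distance of √(1.8² + 5.3²) ≈ 5.6.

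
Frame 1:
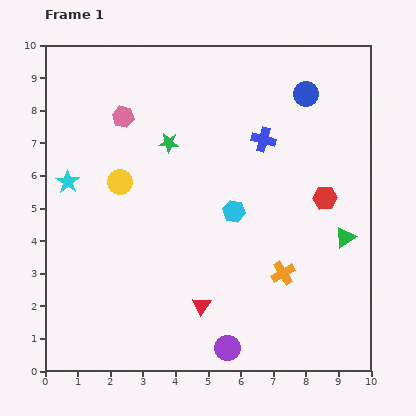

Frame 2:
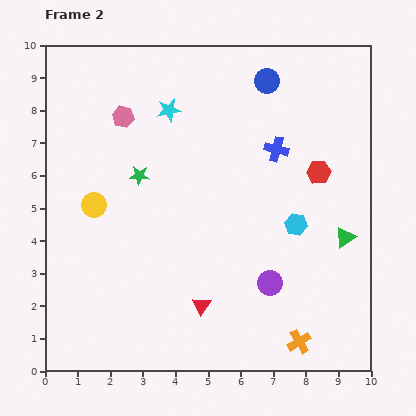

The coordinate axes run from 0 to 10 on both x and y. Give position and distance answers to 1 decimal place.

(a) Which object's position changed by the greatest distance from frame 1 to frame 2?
the cyan star

(moved 3.8; next 2.4)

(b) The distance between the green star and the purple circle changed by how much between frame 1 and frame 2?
-1.4

Distance in frame 1: 6.6. Distance in frame 2: 5.2.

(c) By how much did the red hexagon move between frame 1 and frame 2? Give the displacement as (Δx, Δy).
(-0.2, 0.8)

The red hexagon was at (8.6, 5.3) in frame 1 and (8.4, 6.1) in frame 2.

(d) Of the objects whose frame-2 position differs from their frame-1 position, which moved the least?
the blue cross

(moved 0.5)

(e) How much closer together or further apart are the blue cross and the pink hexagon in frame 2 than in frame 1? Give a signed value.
+0.4

Distance in frame 1: 4.4. Distance in frame 2: 4.8.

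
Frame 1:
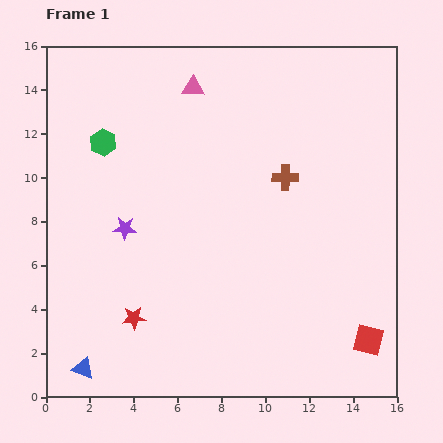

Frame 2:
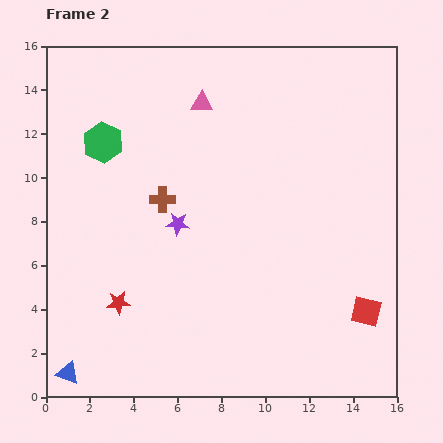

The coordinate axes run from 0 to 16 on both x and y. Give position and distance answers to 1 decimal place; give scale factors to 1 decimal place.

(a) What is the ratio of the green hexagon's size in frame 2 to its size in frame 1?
1.5×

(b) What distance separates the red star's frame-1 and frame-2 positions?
1.0

The red star moved from (4.0, 3.6) to (3.3, 4.3), a distance of √(0.7² + 0.7²) ≈ 1.0.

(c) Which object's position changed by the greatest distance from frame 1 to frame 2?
the brown cross

(moved 5.7; next 2.4)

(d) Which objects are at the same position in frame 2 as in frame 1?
the green hexagon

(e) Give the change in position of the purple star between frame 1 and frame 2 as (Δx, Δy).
(2.4, 0.2)

The purple star was at (3.6, 7.7) in frame 1 and (6.0, 7.9) in frame 2.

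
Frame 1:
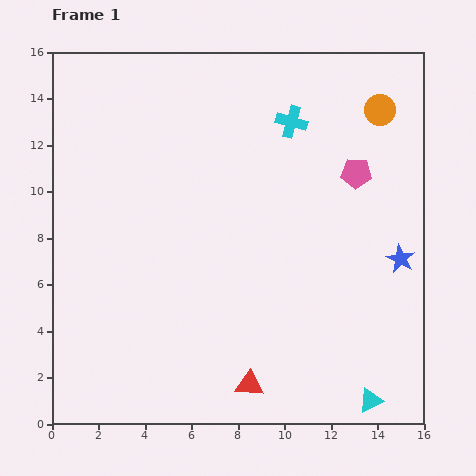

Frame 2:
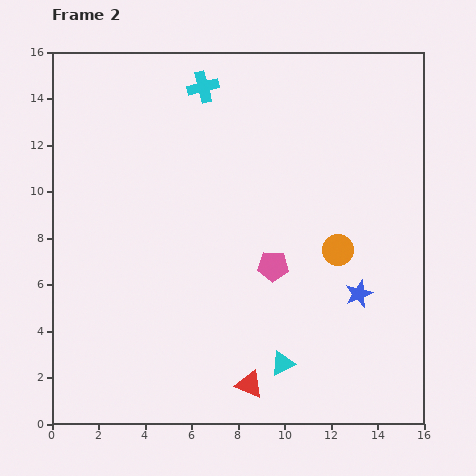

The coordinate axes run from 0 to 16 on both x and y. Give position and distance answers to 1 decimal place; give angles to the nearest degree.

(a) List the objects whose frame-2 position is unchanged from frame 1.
the red triangle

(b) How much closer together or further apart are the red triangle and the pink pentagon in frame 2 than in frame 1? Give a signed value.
-5.0

Distance in frame 1: 10.2. Distance in frame 2: 5.2.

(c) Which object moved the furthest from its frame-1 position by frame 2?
the orange circle

(moved 6.3; next 5.4)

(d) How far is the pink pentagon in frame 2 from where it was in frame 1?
5.4

The pink pentagon moved from (13.1, 10.8) to (9.5, 6.8), a distance of √(3.6² + 4.0²) ≈ 5.4.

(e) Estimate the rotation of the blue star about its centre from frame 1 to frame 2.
23° clockwise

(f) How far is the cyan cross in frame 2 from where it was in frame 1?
4.1

The cyan cross moved from (10.3, 13.0) to (6.5, 14.5), a distance of √(3.8² + 1.5²) ≈ 4.1.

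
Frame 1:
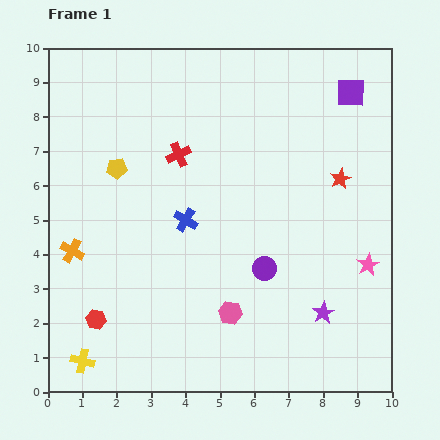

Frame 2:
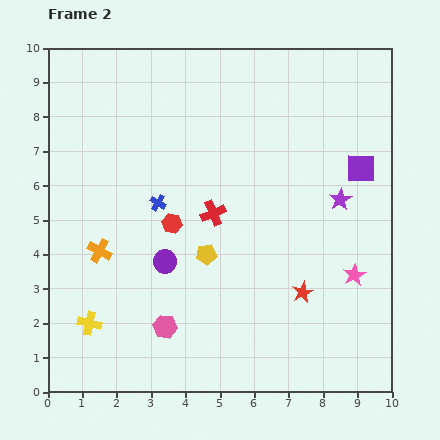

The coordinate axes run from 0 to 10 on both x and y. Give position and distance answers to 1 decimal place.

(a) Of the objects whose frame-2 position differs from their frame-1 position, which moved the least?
the pink star

(moved 0.5)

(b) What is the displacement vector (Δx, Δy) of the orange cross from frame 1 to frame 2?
(0.8, 0.0)

The orange cross was at (0.7, 4.1) in frame 1 and (1.5, 4.1) in frame 2.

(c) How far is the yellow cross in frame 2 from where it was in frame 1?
1.1

The yellow cross moved from (1.0, 0.9) to (1.2, 2.0), a distance of √(0.2² + 1.1²) ≈ 1.1.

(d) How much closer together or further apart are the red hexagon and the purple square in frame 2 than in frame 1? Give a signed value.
-4.2

Distance in frame 1: 9.9. Distance in frame 2: 5.7.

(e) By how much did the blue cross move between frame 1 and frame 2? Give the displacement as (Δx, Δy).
(-0.8, 0.5)

The blue cross was at (4.0, 5.0) in frame 1 and (3.2, 5.5) in frame 2.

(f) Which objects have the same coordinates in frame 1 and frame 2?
none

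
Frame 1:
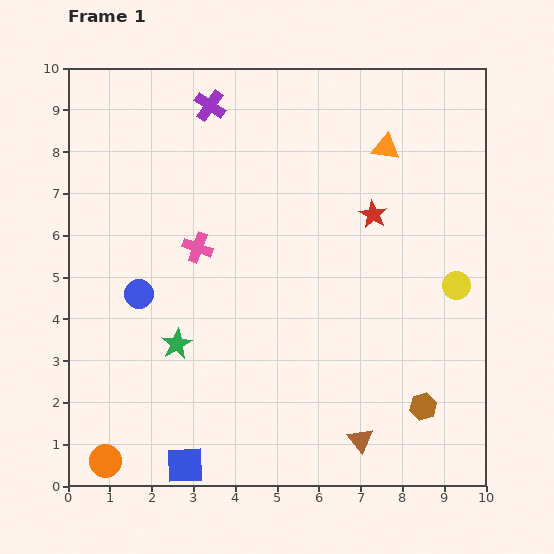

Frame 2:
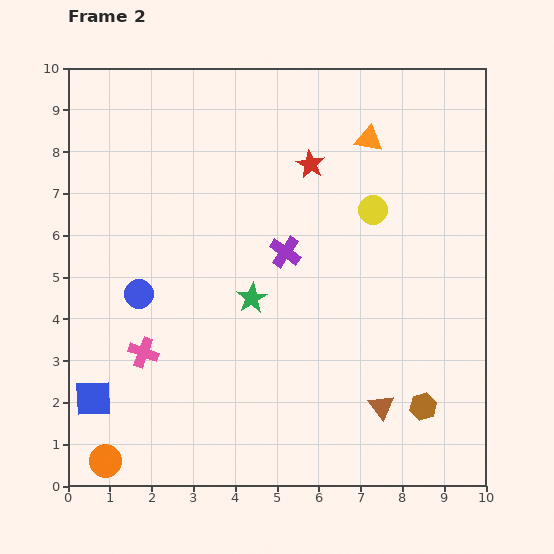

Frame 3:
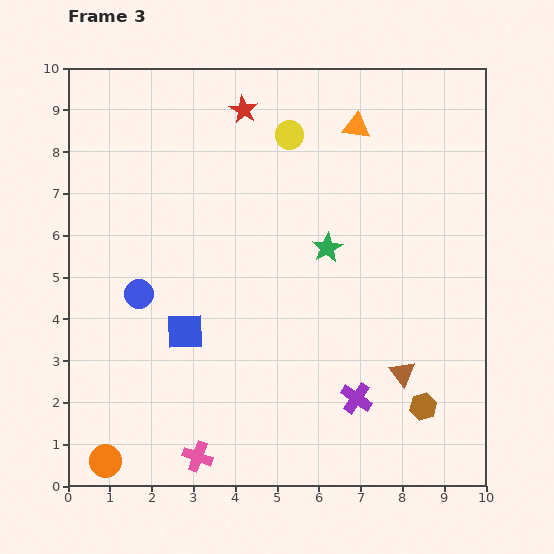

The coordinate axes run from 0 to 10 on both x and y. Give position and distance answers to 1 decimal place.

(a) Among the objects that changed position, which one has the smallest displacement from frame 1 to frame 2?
the orange triangle

(moved 0.4)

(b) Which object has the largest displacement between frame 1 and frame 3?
the purple cross

(moved 7.8; next 5.4)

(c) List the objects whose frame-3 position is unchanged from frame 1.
the brown hexagon, the blue circle, the orange circle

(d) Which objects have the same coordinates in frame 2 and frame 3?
the brown hexagon, the blue circle, the orange circle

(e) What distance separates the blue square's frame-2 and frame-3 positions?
2.7

The blue square moved from (0.6, 2.1) to (2.8, 3.7), a distance of √(2.2² + 1.6²) ≈ 2.7.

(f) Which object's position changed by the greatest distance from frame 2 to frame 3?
the purple cross

(moved 3.9; next 2.8)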